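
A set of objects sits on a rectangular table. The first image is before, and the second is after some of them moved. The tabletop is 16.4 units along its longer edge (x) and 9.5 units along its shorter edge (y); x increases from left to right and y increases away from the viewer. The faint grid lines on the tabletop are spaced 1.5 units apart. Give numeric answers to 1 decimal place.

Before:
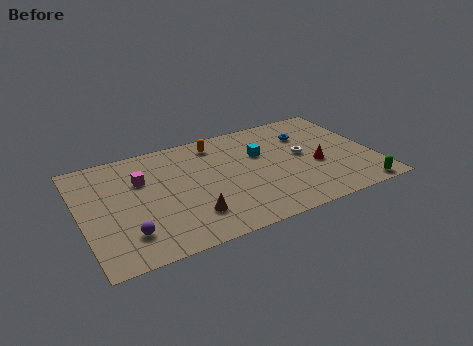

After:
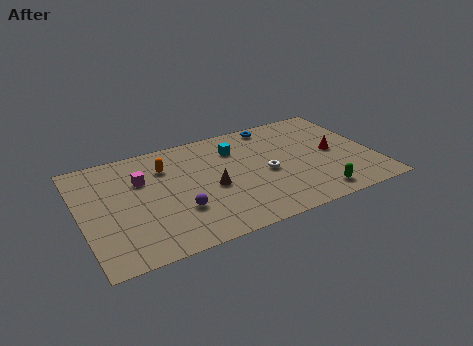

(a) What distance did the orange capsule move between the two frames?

3.2

The orange capsule moved from about (7.9, 8.0) to (4.9, 7.0), a distance of √(3.0² + 1.0²) ≈ 3.2.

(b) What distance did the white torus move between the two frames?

2.3

The white torus was near (12.5, 5.1) before and (10.3, 4.3) after, so it travelled √(2.2² + 0.8²) ≈ 2.3 units.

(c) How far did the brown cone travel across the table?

2.4

The brown cone moved from about (5.8, 2.3) to (7.2, 4.2), a distance of √(1.4² + 1.9²) ≈ 2.4.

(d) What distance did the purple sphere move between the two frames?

3.0

From (2.3, 2.2) to (5.2, 3.0), the purple sphere covered √(2.9² + 0.8²) ≈ 3.0 units.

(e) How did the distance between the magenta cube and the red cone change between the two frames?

+0.9

The distance was about 9.9 in the first image and 10.8 in the second, so they moved 0.9 units further apart.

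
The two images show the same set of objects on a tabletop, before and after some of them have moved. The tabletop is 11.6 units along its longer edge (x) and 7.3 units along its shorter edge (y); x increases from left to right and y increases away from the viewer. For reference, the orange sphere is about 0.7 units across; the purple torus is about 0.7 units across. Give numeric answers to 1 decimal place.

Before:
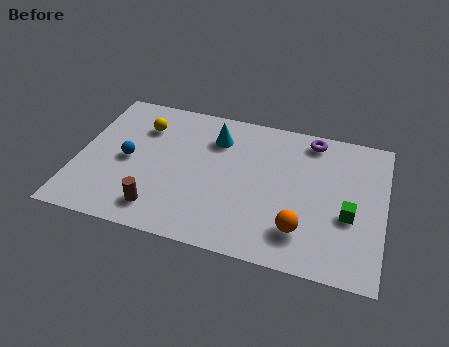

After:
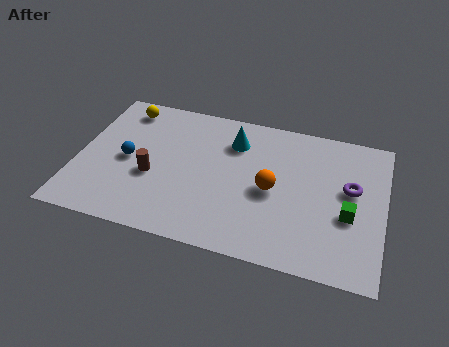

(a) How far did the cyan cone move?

0.7

The cyan cone moved from about (5.1, 5.5) to (5.8, 5.5), a distance of √(0.7² + 0.0²) ≈ 0.7.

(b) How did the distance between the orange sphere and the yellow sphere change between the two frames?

-0.8

The distance was about 7.3 in the first image and 6.5 in the second, so they moved 0.8 units closer together.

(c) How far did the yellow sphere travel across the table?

1.1

The yellow sphere moved from about (2.3, 5.4) to (1.5, 6.2), a distance of √(0.8² + 0.8²) ≈ 1.1.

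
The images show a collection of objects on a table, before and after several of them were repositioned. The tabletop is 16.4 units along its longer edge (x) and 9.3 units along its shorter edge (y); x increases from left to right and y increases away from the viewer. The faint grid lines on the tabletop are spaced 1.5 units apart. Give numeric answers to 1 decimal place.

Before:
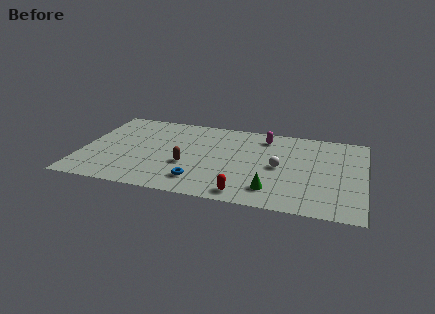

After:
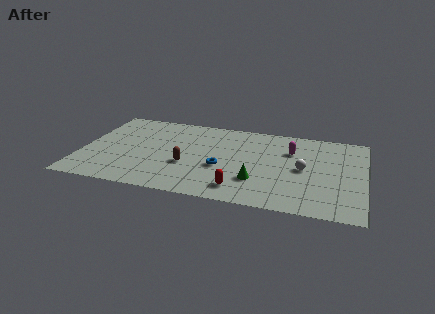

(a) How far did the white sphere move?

1.4

The white sphere moved from about (11.5, 4.5) to (12.9, 4.6), a distance of √(1.4² + 0.1²) ≈ 1.4.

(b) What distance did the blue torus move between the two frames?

2.2

The blue torus was near (7.0, 1.9) before and (8.2, 3.7) after, so it travelled √(1.2² + 1.8²) ≈ 2.2 units.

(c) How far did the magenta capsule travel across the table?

2.0

The magenta capsule moved from about (10.5, 7.7) to (12.1, 6.5), a distance of √(1.6² + 1.2²) ≈ 2.0.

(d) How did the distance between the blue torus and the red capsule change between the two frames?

-0.4

Before: roughly 2.8 units apart; after: 2.4. That's 0.4 units closer together.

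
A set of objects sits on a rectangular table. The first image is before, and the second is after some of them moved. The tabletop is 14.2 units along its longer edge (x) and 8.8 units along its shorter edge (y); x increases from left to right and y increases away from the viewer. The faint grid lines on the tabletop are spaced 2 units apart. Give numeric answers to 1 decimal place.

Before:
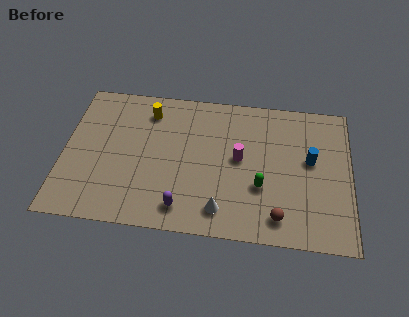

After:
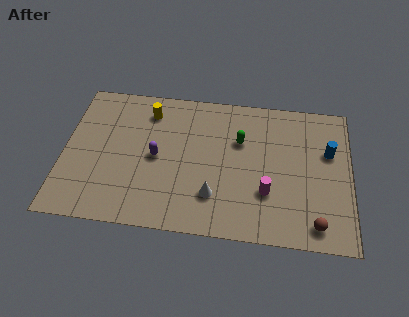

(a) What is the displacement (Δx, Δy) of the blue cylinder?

(0.9, 0.6)

The blue cylinder was at about (12.2, 5.0) and moved to about (13.1, 5.6).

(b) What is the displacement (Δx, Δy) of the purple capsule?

(-1.4, 2.9)

The purple capsule was at about (6.0, 1.4) and moved to about (4.6, 4.3).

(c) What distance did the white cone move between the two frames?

0.9

The white cone was near (7.9, 1.5) before and (7.5, 2.3) after, so it travelled √(0.4² + 0.8²) ≈ 0.9 units.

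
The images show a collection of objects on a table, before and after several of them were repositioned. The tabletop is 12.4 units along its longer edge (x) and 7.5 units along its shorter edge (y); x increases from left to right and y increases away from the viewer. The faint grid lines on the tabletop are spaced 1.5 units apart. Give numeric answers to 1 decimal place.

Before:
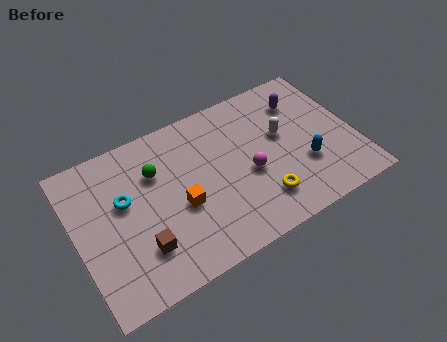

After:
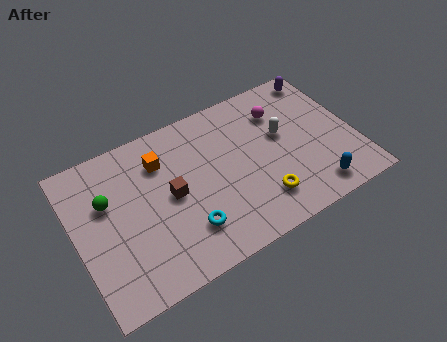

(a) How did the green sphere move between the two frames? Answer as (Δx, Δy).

(-2.2, -0.4)

The green sphere started near (3.7, 5.2) and ended near (1.5, 4.8).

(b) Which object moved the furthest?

the cyan torus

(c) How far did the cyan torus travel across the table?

3.5

The cyan torus moved from about (2.2, 4.5) to (4.6, 1.9), a distance of √(2.4² + 2.6²) ≈ 3.5.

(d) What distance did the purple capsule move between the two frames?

1.4

The purple capsule was near (10.4, 5.7) before and (11.5, 6.6) after, so it travelled √(1.1² + 0.9²) ≈ 1.4 units.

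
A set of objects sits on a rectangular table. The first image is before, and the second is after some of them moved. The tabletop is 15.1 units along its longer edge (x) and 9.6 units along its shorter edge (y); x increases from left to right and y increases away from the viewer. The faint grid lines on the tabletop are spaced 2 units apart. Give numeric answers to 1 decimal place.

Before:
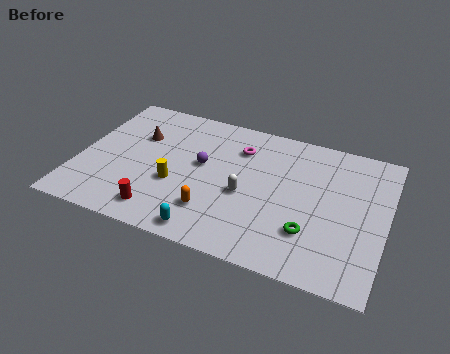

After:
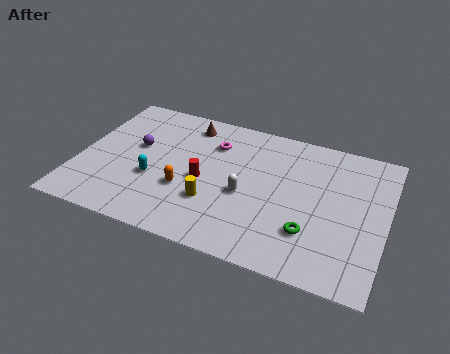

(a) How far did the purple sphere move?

3.3

From (6.0, 5.4) to (2.7, 5.6), the purple sphere covered √(3.3² + 0.2²) ≈ 3.3 units.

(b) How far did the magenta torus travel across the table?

1.3

The magenta torus was near (7.7, 7.2) before and (6.4, 7.1) after, so it travelled √(1.3² + 0.1²) ≈ 1.3 units.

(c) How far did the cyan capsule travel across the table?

4.0

From (6.8, 1.0) to (3.8, 3.6), the cyan capsule covered √(3.0² + 2.6²) ≈ 4.0 units.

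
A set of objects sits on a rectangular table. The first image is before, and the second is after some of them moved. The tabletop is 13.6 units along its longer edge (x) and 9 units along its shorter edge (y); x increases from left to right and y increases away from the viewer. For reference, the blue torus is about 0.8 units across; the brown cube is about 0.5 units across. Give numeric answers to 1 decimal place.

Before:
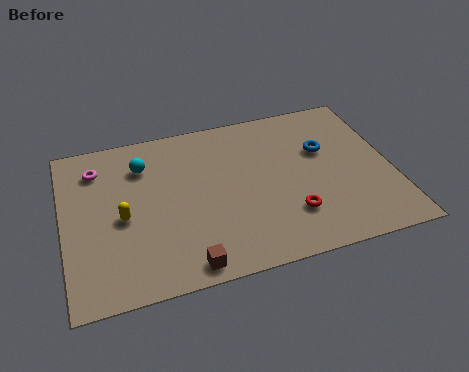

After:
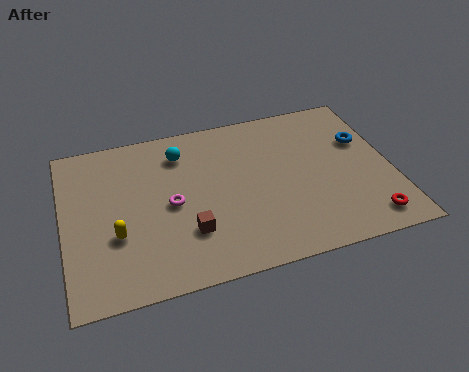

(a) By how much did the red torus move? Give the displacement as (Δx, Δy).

(3.1, -1.1)

The red torus was at about (9.2, 2.4) and moved to about (12.3, 1.3).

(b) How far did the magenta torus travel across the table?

4.0

The magenta torus moved from about (1.5, 7.1) to (4.4, 4.3), a distance of √(2.9² + 2.8²) ≈ 4.0.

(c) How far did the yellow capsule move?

0.9

From (2.4, 4.1) to (2.1, 3.2), the yellow capsule covered √(0.3² + 0.9²) ≈ 0.9 units.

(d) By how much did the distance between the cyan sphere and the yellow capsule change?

+2.0

The distance was about 2.9 in the first image and 4.9 in the second, so they moved 2.0 units further apart.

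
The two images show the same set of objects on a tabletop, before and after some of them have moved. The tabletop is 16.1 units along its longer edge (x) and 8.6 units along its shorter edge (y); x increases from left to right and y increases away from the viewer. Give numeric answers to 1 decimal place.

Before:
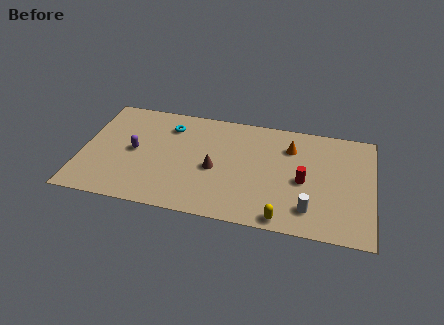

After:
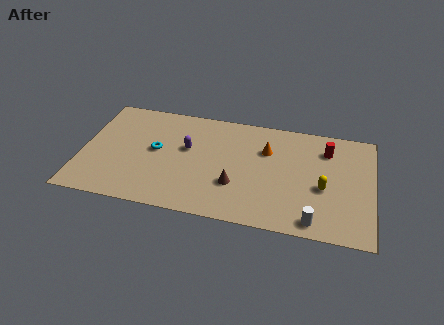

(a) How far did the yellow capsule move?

3.5

The yellow capsule was near (11.3, 0.8) before and (13.4, 3.6) after, so it travelled √(2.1² + 2.8²) ≈ 3.5 units.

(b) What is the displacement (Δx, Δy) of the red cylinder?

(1.2, 2.7)

The red cylinder started near (12.3, 3.9) and ended near (13.5, 6.6).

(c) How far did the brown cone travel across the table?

1.6

The brown cone moved from about (7.4, 3.8) to (8.6, 2.8), a distance of √(1.2² + 1.0²) ≈ 1.6.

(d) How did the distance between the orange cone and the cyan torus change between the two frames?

-0.6

They were about 6.8 units apart before and 6.2 after — 0.6 units closer together.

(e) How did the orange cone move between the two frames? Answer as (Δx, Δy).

(-1.3, -0.5)

The orange cone started near (11.5, 6.4) and ended near (10.2, 5.9).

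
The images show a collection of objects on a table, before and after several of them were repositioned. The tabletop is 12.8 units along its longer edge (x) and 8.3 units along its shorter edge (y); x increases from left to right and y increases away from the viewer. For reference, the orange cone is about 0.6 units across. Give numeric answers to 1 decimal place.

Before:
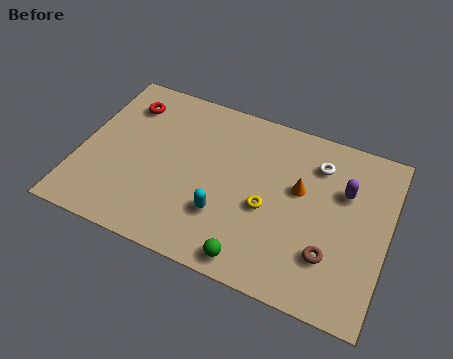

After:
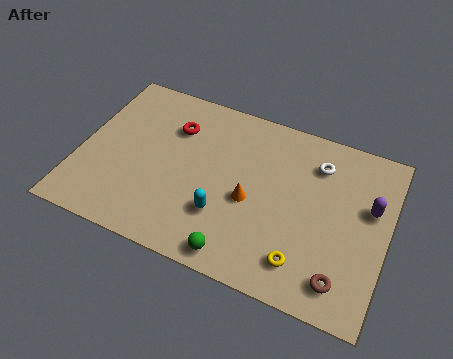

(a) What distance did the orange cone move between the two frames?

2.3

The orange cone was near (9.1, 4.9) before and (7.2, 3.6) after, so it travelled √(1.9² + 1.3²) ≈ 2.3 units.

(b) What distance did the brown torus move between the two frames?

1.1

The brown torus was near (10.6, 2.3) before and (11.2, 1.4) after, so it travelled √(0.6² + 0.9²) ≈ 1.1 units.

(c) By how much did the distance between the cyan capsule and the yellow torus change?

+1.5

They were about 2.0 units apart before and 3.5 after — 1.5 units further apart.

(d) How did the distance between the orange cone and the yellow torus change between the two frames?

+1.3

Before: roughly 1.8 units apart; after: 3.1. That's 1.3 units further apart.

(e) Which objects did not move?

the white torus and the cyan capsule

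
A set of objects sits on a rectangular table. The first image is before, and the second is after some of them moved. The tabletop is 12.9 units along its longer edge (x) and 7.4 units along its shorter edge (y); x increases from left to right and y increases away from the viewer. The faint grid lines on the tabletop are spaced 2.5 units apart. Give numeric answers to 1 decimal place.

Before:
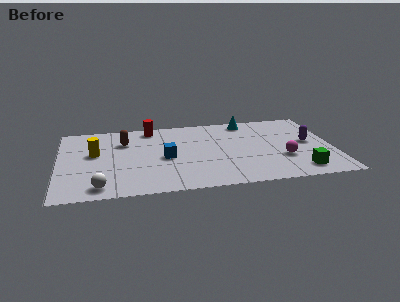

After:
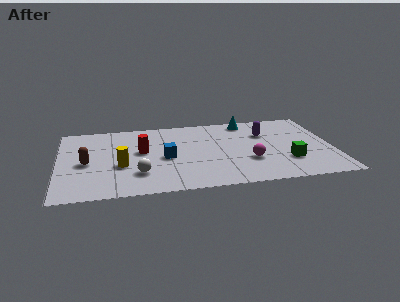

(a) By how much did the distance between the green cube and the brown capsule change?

+0.4

Before: roughly 9.1 units apart; after: 9.5. That's 0.4 units further apart.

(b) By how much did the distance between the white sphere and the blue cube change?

-2.0

Before: roughly 3.9 units apart; after: 1.9. That's 2.0 units closer together.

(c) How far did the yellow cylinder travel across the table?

1.8

The yellow cylinder moved from about (1.7, 4.3) to (2.9, 2.9), a distance of √(1.2² + 1.4²) ≈ 1.8.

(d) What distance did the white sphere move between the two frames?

2.1

The white sphere moved from about (1.9, 1.0) to (3.7, 2.0), a distance of √(1.8² + 1.0²) ≈ 2.1.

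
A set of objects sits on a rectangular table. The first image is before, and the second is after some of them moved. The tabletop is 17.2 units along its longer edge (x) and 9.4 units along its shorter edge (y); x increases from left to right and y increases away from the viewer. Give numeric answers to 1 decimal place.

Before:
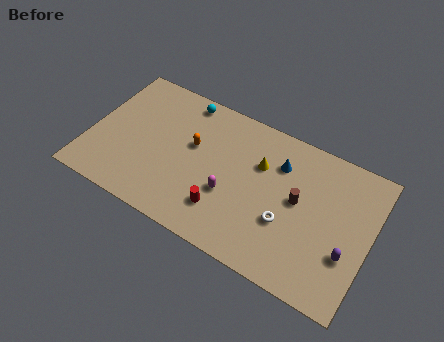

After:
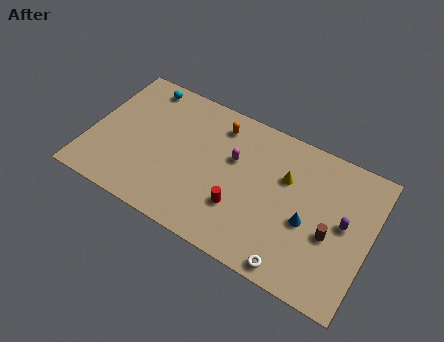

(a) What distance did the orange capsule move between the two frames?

2.5

The orange capsule moved from about (6.2, 5.6) to (7.5, 7.7), a distance of √(1.3² + 2.1²) ≈ 2.5.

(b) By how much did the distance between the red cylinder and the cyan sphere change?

+1.8

The distance was about 7.0 in the first image and 8.8 in the second, so they moved 1.8 units further apart.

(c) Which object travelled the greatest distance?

the blue cone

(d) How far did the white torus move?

2.6

From (12.3, 3.4) to (13.1, 0.9), the white torus covered √(0.8² + 2.5²) ≈ 2.6 units.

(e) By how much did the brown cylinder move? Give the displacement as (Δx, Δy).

(2.1, -1.2)

From the two frames, the brown cylinder sits at roughly (12.8, 5.1) before and (14.9, 3.9) after.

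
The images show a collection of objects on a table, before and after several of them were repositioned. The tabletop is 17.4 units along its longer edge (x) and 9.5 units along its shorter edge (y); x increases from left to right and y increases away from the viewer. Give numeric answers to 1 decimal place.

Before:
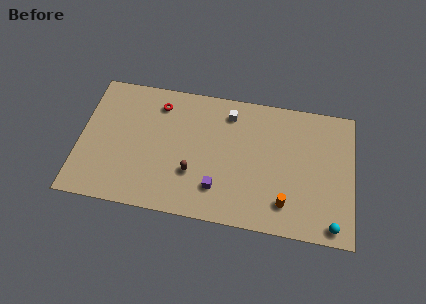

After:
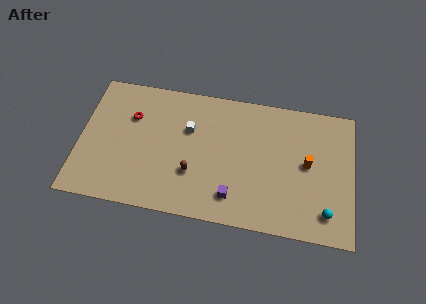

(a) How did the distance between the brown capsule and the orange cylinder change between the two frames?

+1.4

They were about 6.0 units apart before and 7.4 after — 1.4 units further apart.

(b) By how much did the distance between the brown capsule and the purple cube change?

+1.1

They were about 1.8 units apart before and 2.9 after — 1.1 units further apart.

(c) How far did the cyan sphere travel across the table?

0.9

From (16.2, 1.0) to (15.8, 1.8), the cyan sphere covered √(0.4² + 0.8²) ≈ 0.9 units.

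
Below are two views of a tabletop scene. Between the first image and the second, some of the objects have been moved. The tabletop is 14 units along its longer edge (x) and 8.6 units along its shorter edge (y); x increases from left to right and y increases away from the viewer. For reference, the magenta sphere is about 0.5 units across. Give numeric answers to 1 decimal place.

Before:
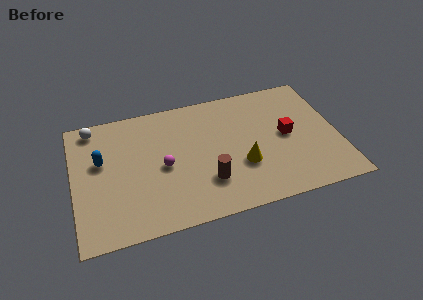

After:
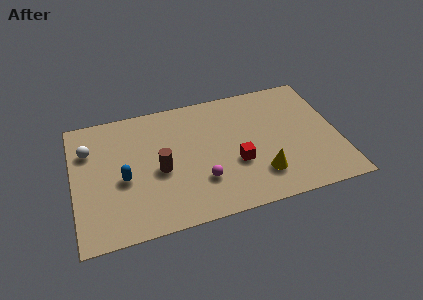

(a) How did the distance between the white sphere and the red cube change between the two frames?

-2.5

Before: roughly 10.6 units apart; after: 8.1. That's 2.5 units closer together.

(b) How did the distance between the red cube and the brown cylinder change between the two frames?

-0.8

Before: roughly 4.8 units apart; after: 4.0. That's 0.8 units closer together.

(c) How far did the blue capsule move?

1.9

The blue capsule moved from about (1.5, 5.2) to (2.6, 3.7), a distance of √(1.1² + 1.5²) ≈ 1.9.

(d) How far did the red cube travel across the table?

3.0

From (11.3, 4.4) to (8.5, 3.2), the red cube covered √(2.8² + 1.2²) ≈ 3.0 units.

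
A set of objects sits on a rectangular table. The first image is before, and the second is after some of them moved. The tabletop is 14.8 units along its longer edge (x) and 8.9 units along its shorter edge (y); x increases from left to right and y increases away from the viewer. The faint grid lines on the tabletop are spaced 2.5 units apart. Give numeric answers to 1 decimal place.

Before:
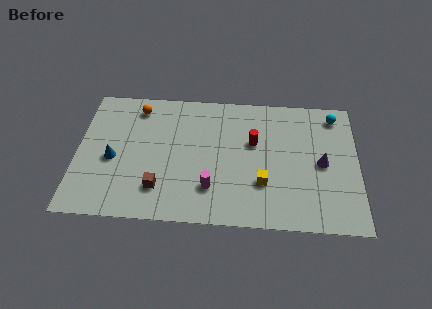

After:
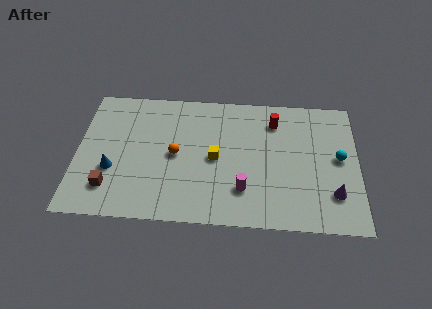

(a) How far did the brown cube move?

2.6

The brown cube moved from about (4.4, 2.1) to (1.8, 2.0), a distance of √(2.6² + 0.1²) ≈ 2.6.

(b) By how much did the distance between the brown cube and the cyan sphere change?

+1.6

The distance was about 10.7 in the first image and 12.3 in the second, so they moved 1.6 units further apart.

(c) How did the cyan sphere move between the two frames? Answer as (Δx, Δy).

(0.2, -2.9)

The cyan sphere was at about (13.6, 7.6) and moved to about (13.8, 4.7).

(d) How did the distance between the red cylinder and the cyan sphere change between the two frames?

-0.7

They were about 4.8 units apart before and 4.1 after — 0.7 units closer together.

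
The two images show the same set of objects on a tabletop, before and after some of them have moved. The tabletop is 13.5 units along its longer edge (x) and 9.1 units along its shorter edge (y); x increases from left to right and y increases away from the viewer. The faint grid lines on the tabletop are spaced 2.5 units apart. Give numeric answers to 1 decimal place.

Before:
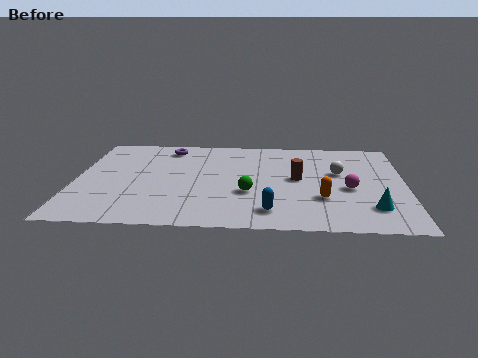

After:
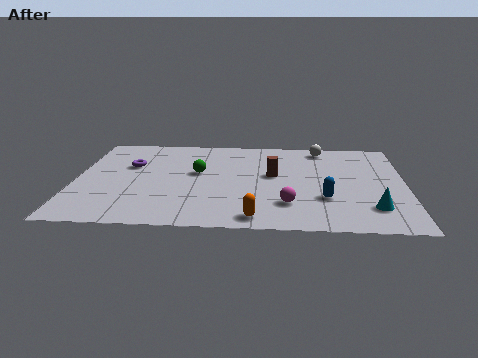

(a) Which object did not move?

the cyan cone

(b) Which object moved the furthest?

the orange capsule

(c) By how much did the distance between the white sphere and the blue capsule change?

+0.3

The distance was about 4.8 in the first image and 5.1 in the second, so they moved 0.3 units further apart.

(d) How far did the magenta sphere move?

3.0

From (11.2, 3.9) to (8.7, 2.3), the magenta sphere covered √(2.5² + 1.6²) ≈ 3.0 units.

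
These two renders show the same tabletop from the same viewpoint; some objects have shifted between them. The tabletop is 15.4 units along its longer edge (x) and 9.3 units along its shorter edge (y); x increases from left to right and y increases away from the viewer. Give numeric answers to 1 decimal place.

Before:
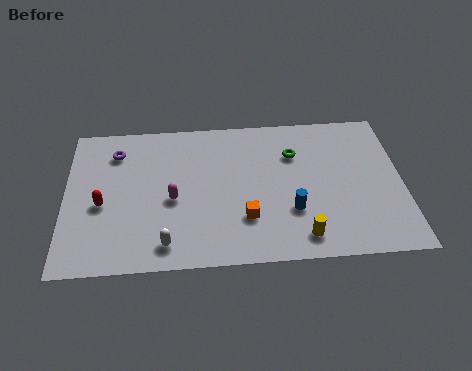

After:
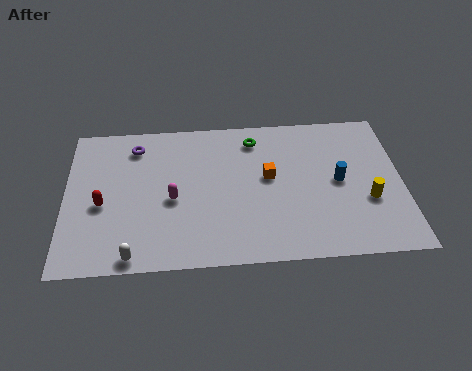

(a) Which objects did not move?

the red capsule and the magenta capsule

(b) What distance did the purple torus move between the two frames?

0.9

The purple torus was near (2.3, 7.3) before and (3.2, 7.6) after, so it travelled √(0.9² + 0.3²) ≈ 0.9 units.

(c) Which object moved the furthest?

the yellow cylinder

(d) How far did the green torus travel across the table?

2.1

From (10.5, 6.6) to (8.7, 7.7), the green torus covered √(1.8² + 1.1²) ≈ 2.1 units.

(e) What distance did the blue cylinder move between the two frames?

2.8

The blue cylinder moved from about (10.3, 3.0) to (12.5, 4.7), a distance of √(2.2² + 1.7²) ≈ 2.8.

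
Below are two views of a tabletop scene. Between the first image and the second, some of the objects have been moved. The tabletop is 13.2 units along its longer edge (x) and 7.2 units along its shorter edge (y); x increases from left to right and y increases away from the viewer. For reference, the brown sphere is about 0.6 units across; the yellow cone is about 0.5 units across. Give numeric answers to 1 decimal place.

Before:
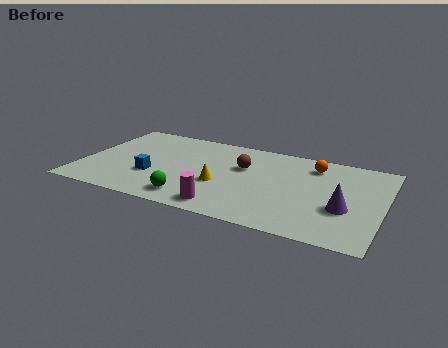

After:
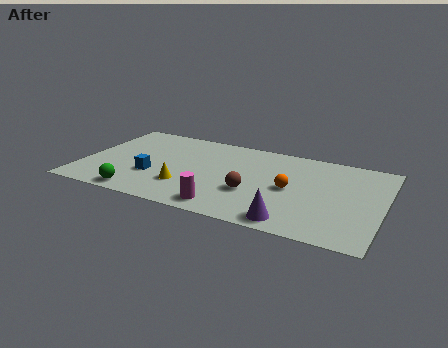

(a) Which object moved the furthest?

the purple cone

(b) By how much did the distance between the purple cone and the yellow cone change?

-0.5

Before: roughly 5.4 units apart; after: 4.9. That's 0.5 units closer together.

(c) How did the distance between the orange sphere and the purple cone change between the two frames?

-0.9

They were about 3.5 units apart before and 2.6 after — 0.9 units closer together.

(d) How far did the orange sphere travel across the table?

2.4

From (10.0, 5.8) to (9.2, 3.5), the orange sphere covered √(0.8² + 2.3²) ≈ 2.4 units.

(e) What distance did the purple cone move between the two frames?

2.8

The purple cone was near (11.6, 2.7) before and (9.5, 0.9) after, so it travelled √(2.1² + 1.8²) ≈ 2.8 units.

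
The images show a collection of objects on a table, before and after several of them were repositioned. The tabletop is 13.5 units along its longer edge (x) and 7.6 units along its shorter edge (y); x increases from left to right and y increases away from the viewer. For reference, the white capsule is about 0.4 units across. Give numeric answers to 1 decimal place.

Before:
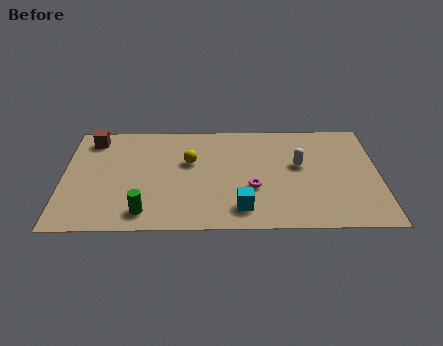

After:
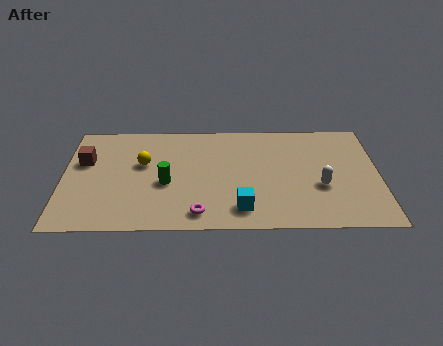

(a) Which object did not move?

the cyan cube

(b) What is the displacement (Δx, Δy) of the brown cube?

(-0.3, -1.6)

From the two frames, the brown cube sits at roughly (1.2, 6.4) before and (0.9, 4.8) after.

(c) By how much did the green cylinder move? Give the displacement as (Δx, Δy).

(0.9, 2.0)

From the two frames, the green cylinder sits at roughly (3.5, 1.2) before and (4.4, 3.2) after.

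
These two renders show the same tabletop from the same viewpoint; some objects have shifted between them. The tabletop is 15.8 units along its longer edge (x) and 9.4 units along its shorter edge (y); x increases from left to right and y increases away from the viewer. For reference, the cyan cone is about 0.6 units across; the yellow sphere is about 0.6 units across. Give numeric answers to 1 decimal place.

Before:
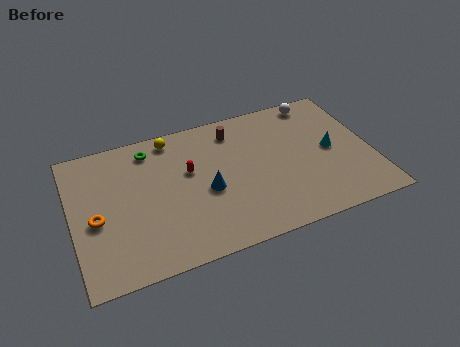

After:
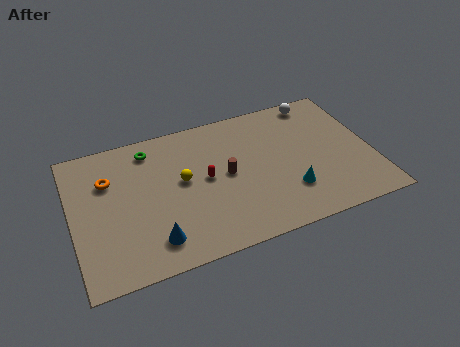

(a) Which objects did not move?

the white sphere and the green torus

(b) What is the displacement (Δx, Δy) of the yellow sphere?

(0.3, -3.1)

From the two frames, the yellow sphere sits at roughly (5.5, 8.3) before and (5.8, 5.2) after.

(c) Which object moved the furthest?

the blue cone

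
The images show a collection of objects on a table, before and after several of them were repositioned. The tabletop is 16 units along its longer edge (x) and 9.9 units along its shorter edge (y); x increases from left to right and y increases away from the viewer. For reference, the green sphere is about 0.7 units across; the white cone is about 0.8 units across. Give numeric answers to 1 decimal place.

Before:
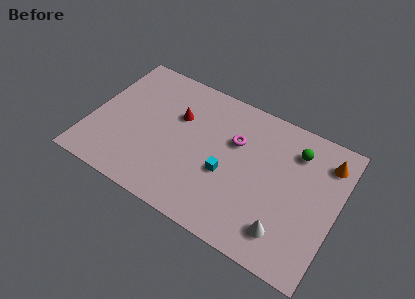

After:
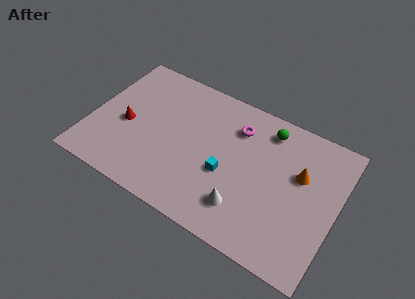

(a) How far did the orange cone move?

2.3

The orange cone moved from about (15.0, 7.9) to (13.5, 6.2), a distance of √(1.5² + 1.7²) ≈ 2.3.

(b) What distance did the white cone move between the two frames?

2.7

The white cone moved from about (13.1, 2.0) to (10.4, 2.3), a distance of √(2.7² + 0.3²) ≈ 2.7.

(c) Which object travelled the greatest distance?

the red cone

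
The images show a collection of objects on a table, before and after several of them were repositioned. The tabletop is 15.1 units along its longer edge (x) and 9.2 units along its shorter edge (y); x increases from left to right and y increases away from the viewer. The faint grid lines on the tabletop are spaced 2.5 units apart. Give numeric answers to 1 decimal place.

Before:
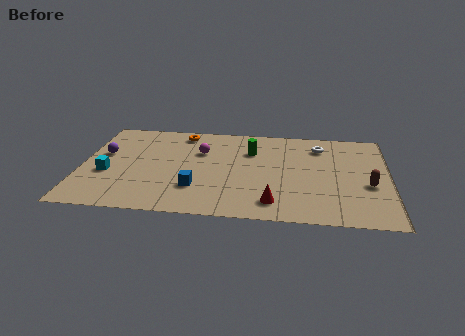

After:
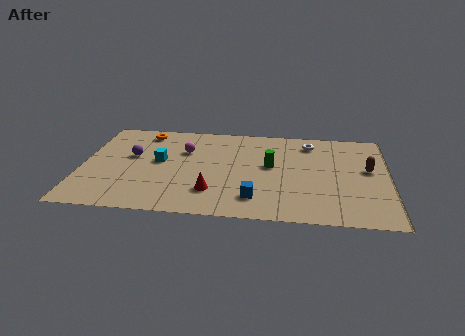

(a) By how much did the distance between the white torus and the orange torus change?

+1.4

Before: roughly 6.9 units apart; after: 8.3. That's 1.4 units further apart.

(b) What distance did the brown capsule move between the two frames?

1.5

From (14.1, 3.7) to (14.1, 5.2), the brown capsule covered √(0.0² + 1.5²) ≈ 1.5 units.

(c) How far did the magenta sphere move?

0.8

From (5.8, 6.2) to (5.0, 6.2), the magenta sphere covered √(0.8² + 0.0²) ≈ 0.8 units.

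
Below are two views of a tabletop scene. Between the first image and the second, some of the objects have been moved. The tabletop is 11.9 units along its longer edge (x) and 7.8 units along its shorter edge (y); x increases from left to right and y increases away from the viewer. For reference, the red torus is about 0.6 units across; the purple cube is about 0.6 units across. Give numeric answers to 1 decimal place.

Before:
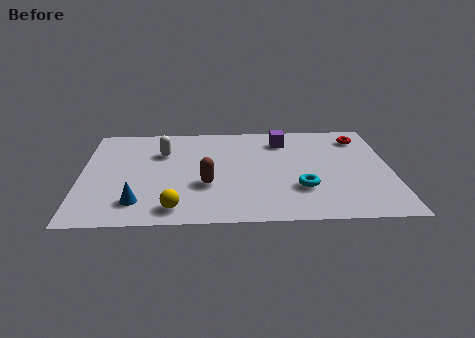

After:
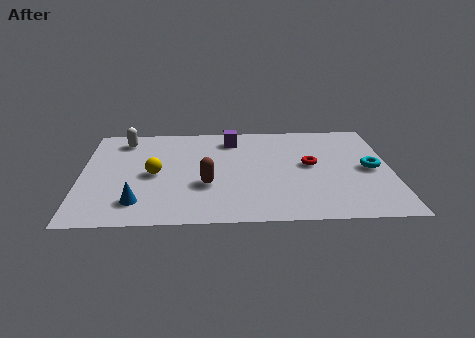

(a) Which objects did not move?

the blue cone and the brown capsule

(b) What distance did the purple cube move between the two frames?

2.0

The purple cube was near (7.8, 6.2) before and (5.8, 6.4) after, so it travelled √(2.0² + 0.2²) ≈ 2.0 units.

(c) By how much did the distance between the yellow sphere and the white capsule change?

-1.3

The distance was about 4.3 in the first image and 3.0 in the second, so they moved 1.3 units closer together.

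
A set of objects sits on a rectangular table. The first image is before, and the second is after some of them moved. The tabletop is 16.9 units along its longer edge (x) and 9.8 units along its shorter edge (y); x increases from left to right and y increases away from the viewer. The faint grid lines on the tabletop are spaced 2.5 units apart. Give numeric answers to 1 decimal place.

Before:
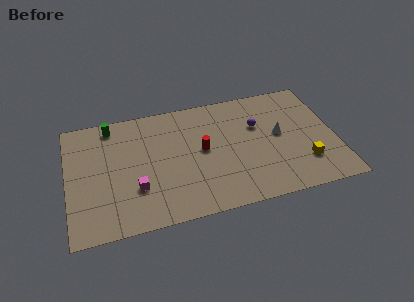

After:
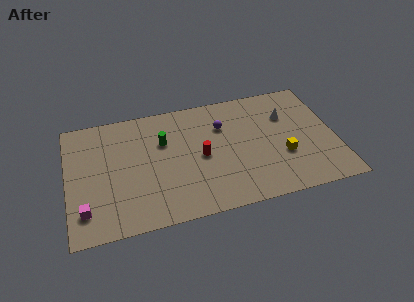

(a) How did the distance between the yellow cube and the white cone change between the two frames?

+0.3

Before: roughly 3.0 units apart; after: 3.3. That's 0.3 units further apart.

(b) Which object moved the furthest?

the green cylinder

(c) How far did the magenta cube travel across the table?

3.4

The magenta cube was near (4.2, 3.1) before and (1.0, 2.1) after, so it travelled √(3.2² + 1.0²) ≈ 3.4 units.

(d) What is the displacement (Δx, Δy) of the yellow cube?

(-1.3, 0.9)

From the two frames, the yellow cube sits at roughly (14.8, 2.6) before and (13.5, 3.5) after.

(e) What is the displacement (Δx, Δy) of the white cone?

(0.6, 1.5)

The white cone was at about (13.4, 5.3) and moved to about (14.0, 6.8).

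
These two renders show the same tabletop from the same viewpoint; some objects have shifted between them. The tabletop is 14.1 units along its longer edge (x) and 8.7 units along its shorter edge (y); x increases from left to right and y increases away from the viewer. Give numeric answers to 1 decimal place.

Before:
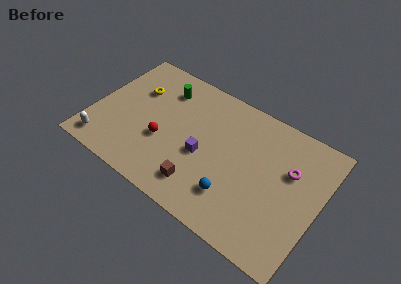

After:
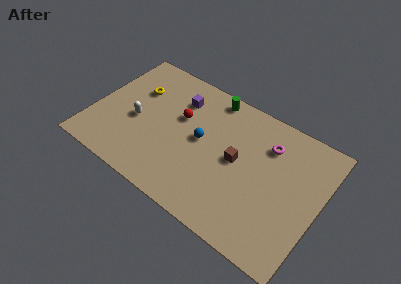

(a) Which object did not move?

the yellow torus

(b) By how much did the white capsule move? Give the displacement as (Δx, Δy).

(1.6, 2.6)

The white capsule started near (1.1, 1.2) and ended near (2.7, 3.8).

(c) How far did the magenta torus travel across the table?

1.7

From (12.1, 5.6) to (10.6, 6.5), the magenta torus covered √(1.5² + 0.9²) ≈ 1.7 units.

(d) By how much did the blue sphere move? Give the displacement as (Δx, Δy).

(-2.5, 2.4)

The blue sphere was at about (9.2, 2.2) and moved to about (6.7, 4.6).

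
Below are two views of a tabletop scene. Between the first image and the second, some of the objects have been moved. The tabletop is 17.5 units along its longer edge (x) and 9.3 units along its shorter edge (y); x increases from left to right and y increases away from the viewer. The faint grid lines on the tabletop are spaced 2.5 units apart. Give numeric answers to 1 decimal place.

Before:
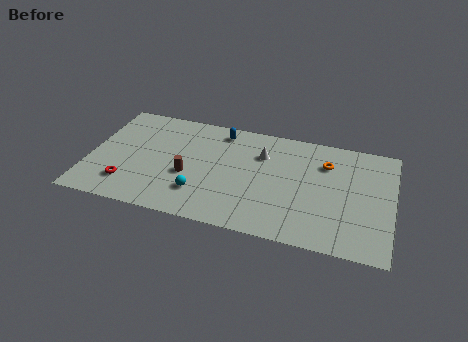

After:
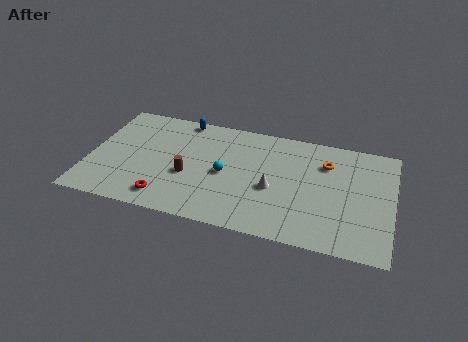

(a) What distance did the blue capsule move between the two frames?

2.4

The blue capsule moved from about (7.4, 8.0) to (5.1, 8.5), a distance of √(2.3² + 0.5²) ≈ 2.4.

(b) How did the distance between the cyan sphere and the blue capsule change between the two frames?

-0.7

They were about 5.7 units apart before and 5.0 after — 0.7 units closer together.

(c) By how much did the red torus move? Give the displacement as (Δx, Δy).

(2.3, -0.6)

The red torus was at about (2.4, 2.1) and moved to about (4.7, 1.5).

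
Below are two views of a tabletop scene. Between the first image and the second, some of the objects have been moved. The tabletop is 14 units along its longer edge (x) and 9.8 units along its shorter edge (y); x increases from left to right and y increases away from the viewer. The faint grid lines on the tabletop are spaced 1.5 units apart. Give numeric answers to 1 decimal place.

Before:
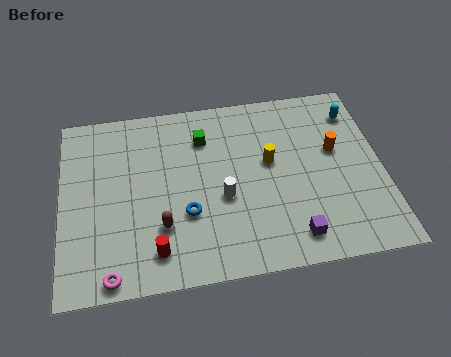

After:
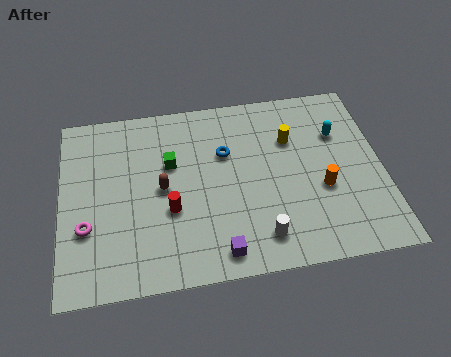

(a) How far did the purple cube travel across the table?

3.2

The purple cube was near (9.9, 1.5) before and (6.7, 1.2) after, so it travelled √(3.2² + 0.3²) ≈ 3.2 units.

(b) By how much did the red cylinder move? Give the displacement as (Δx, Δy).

(0.7, 2.0)

The red cylinder started near (4.0, 1.7) and ended near (4.7, 3.7).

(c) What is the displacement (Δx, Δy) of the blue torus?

(1.8, 3.0)

From the two frames, the blue torus sits at roughly (5.4, 3.4) before and (7.2, 6.4) after.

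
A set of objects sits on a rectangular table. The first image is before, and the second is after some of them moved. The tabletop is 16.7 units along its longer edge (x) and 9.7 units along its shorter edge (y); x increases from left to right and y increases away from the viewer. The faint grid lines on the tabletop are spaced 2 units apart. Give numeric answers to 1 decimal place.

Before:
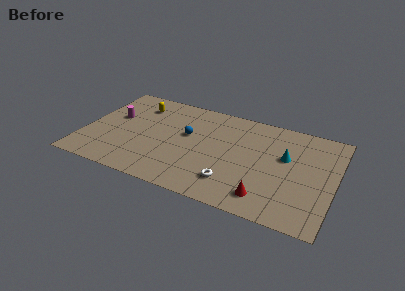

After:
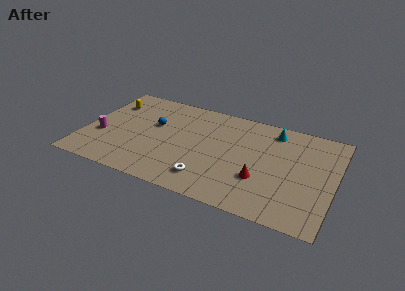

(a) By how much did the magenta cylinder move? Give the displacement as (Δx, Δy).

(-0.6, -2.2)

The magenta cylinder was at about (1.8, 5.8) and moved to about (1.2, 3.6).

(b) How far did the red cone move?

1.6

The red cone was near (12.5, 1.7) before and (12.0, 3.2) after, so it travelled √(0.5² + 1.5²) ≈ 1.6 units.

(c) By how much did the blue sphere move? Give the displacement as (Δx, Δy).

(-2.3, 0.2)

The blue sphere started near (6.8, 5.7) and ended near (4.5, 5.9).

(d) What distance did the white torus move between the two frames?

1.6

The white torus moved from about (10.2, 2.2) to (8.6, 1.9), a distance of √(1.6² + 0.3²) ≈ 1.6.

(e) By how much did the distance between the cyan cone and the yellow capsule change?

+0.8

They were about 10.3 units apart before and 11.1 after — 0.8 units further apart.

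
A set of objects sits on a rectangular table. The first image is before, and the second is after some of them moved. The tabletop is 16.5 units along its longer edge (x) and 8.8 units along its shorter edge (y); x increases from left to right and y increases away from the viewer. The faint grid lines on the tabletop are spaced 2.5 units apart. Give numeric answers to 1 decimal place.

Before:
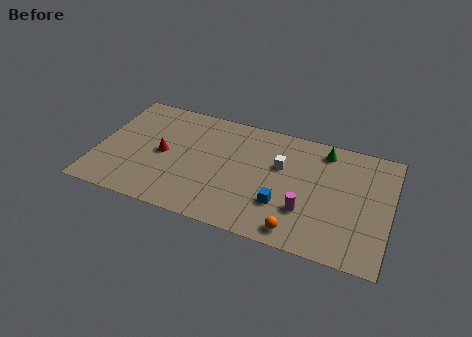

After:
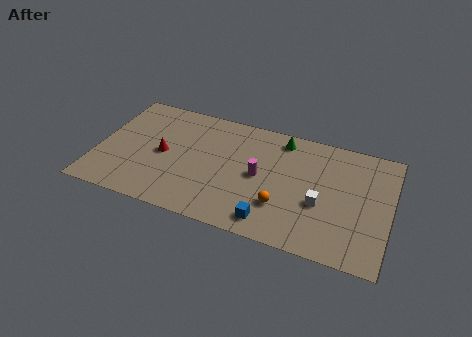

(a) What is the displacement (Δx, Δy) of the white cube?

(2.4, -2.1)

The white cube started near (10.3, 5.6) and ended near (12.7, 3.5).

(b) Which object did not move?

the red cone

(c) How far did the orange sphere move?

1.8

The orange sphere moved from about (11.6, 1.1) to (10.6, 2.6), a distance of √(1.0² + 1.5²) ≈ 1.8.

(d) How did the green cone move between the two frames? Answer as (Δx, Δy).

(-2.4, 0.1)

The green cone started near (12.6, 7.5) and ended near (10.2, 7.6).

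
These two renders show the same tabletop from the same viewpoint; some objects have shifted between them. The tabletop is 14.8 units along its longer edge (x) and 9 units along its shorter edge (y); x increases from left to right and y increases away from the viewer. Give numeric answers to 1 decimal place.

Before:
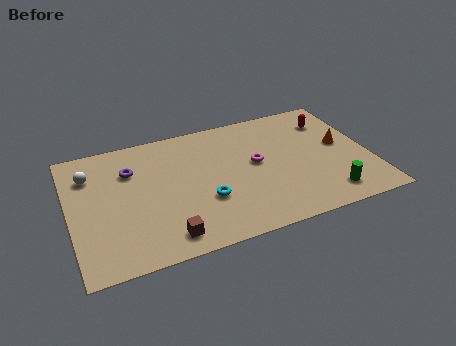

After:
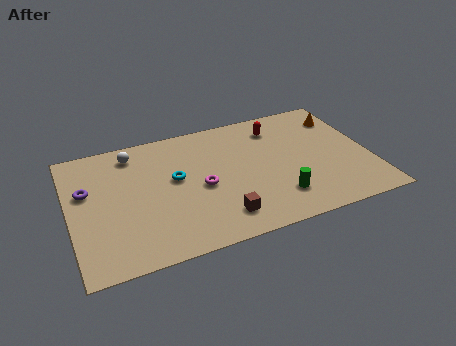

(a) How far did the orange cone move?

2.1

The orange cone was near (13.5, 4.9) before and (13.8, 7.0) after, so it travelled √(0.3² + 2.1²) ≈ 2.1 units.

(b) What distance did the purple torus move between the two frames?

2.3

From (3.1, 6.4) to (0.9, 5.6), the purple torus covered √(2.2² + 0.8²) ≈ 2.3 units.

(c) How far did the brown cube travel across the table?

2.7

The brown cube moved from about (4.4, 1.3) to (7.1, 1.7), a distance of √(2.7² + 0.4²) ≈ 2.7.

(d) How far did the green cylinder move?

2.5

The green cylinder moved from about (12.4, 1.5) to (10.0, 2.1), a distance of √(2.4² + 0.6²) ≈ 2.5.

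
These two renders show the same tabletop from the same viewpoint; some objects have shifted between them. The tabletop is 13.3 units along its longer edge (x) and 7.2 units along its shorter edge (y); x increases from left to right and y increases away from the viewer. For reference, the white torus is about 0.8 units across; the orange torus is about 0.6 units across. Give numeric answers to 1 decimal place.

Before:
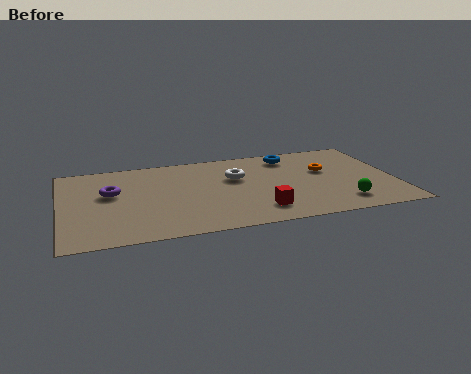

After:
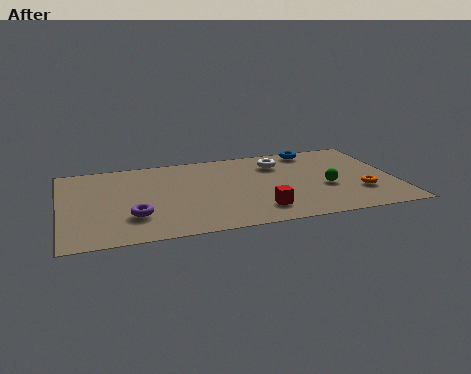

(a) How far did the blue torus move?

1.1

The blue torus moved from about (9.3, 6.0) to (10.3, 6.4), a distance of √(1.0² + 0.4²) ≈ 1.1.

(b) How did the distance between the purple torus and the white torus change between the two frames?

+1.9

The distance was about 5.0 in the first image and 6.9 in the second, so they moved 1.9 units further apart.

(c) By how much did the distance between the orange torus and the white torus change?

+0.9

Before: roughly 3.6 units apart; after: 4.5. That's 0.9 units further apart.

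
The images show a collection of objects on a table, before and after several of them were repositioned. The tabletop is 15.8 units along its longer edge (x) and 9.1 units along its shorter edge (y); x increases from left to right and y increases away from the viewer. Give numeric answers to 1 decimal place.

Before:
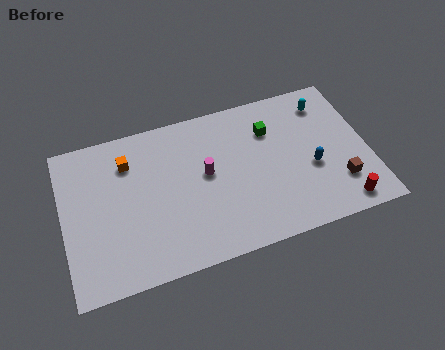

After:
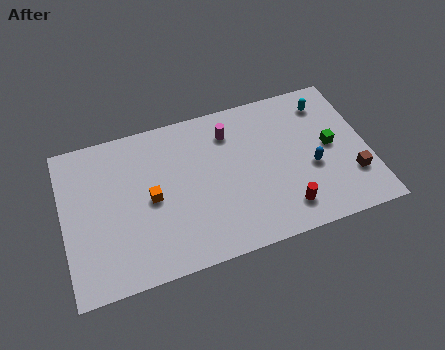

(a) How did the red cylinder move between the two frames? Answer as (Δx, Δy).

(-2.9, 0.6)

The red cylinder started near (14.1, 1.1) and ended near (11.2, 1.7).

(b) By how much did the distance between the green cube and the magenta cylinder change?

+1.8

The distance was about 3.8 in the first image and 5.6 in the second, so they moved 1.8 units further apart.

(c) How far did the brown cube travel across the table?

0.7

From (14.1, 2.4) to (14.8, 2.6), the brown cube covered √(0.7² + 0.2²) ≈ 0.7 units.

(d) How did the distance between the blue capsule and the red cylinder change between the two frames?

-0.3

Before: roughly 2.9 units apart; after: 2.6. That's 0.3 units closer together.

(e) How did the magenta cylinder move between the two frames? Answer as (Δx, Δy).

(1.4, 2.1)

The magenta cylinder started near (7.4, 5.0) and ended near (8.8, 7.1).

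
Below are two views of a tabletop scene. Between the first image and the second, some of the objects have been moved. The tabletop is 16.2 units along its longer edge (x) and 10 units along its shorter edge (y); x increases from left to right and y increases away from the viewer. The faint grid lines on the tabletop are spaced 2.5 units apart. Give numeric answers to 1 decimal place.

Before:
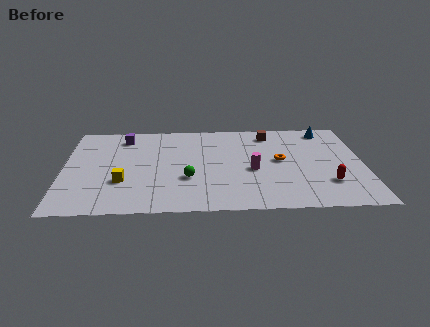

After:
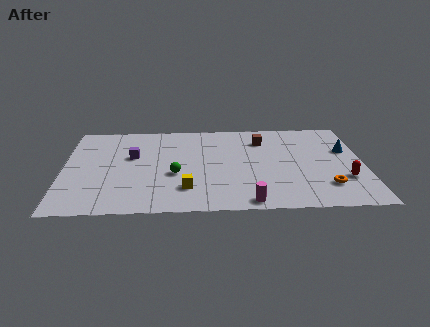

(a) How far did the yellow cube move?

3.5

The yellow cube was near (3.2, 3.3) before and (6.6, 2.4) after, so it travelled √(3.4² + 0.9²) ≈ 3.5 units.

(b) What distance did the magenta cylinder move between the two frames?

3.4

The magenta cylinder was near (10.2, 4.3) before and (9.9, 0.9) after, so it travelled √(0.3² + 3.4²) ≈ 3.4 units.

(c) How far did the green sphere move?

0.9

The green sphere was near (6.7, 3.5) before and (6.0, 4.0) after, so it travelled √(0.7² + 0.5²) ≈ 0.9 units.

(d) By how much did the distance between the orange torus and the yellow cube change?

-1.2

The distance was about 8.7 in the first image and 7.5 in the second, so they moved 1.2 units closer together.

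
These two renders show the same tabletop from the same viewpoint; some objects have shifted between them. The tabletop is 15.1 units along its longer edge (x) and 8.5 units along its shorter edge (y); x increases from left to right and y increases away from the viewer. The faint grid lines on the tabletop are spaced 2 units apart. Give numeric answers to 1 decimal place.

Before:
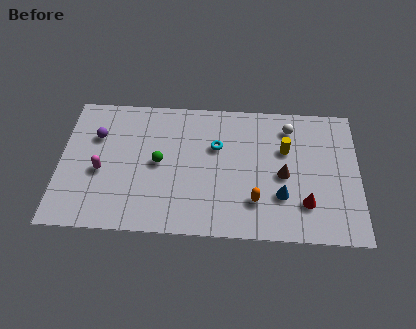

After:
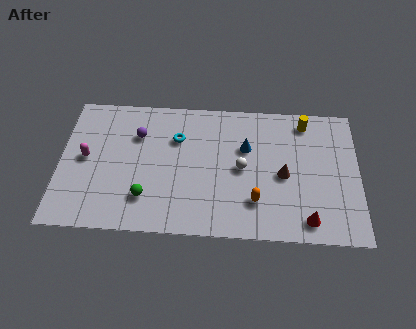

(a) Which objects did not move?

the brown cone and the orange capsule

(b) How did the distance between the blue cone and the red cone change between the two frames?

+4.0

They were about 1.3 units apart before and 5.3 after — 4.0 units further apart.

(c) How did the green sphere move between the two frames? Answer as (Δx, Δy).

(-0.6, -2.2)

From the two frames, the green sphere sits at roughly (5.0, 4.3) before and (4.4, 2.1) after.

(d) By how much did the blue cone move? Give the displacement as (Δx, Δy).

(-1.8, 2.9)

The blue cone started near (11.2, 2.6) and ended near (9.4, 5.5).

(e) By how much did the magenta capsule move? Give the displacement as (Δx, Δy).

(-0.8, 0.8)

The magenta capsule started near (2.1, 3.6) and ended near (1.3, 4.4).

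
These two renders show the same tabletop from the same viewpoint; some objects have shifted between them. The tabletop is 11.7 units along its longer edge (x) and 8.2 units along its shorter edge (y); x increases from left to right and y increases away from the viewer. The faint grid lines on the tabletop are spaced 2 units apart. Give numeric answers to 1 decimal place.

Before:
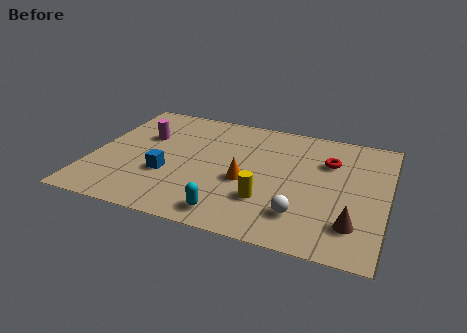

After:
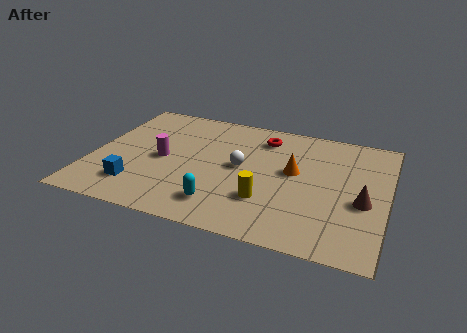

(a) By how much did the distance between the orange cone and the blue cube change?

+3.5

Before: roughly 3.1 units apart; after: 6.6. That's 3.5 units further apart.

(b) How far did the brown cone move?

1.5

The brown cone moved from about (10.5, 1.9) to (10.8, 3.4), a distance of √(0.3² + 1.5²) ≈ 1.5.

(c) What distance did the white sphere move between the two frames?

3.5

The white sphere was near (8.5, 1.9) before and (5.9, 4.3) after, so it travelled √(2.6² + 2.4²) ≈ 3.5 units.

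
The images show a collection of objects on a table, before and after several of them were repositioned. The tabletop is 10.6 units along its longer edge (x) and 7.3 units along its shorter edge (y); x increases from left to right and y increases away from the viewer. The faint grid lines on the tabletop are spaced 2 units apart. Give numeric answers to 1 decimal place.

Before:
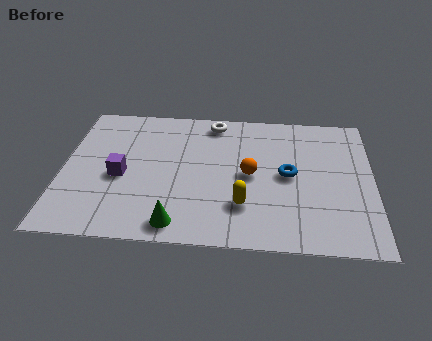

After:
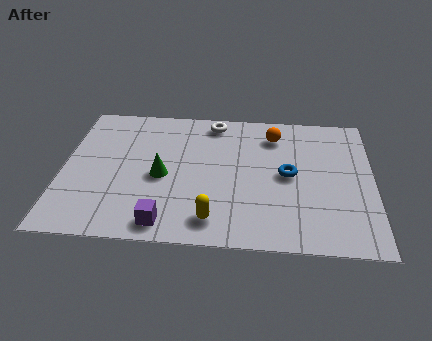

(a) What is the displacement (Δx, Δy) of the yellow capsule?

(-1.0, -0.8)

The yellow capsule started near (6.2, 2.0) and ended near (5.2, 1.2).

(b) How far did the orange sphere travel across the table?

2.3

The orange sphere was near (6.4, 3.6) before and (7.2, 5.8) after, so it travelled √(0.8² + 2.2²) ≈ 2.3 units.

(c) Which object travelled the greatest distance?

the purple cube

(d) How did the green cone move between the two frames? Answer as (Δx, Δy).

(-0.6, 2.4)

The green cone started near (4.0, 0.9) and ended near (3.4, 3.3).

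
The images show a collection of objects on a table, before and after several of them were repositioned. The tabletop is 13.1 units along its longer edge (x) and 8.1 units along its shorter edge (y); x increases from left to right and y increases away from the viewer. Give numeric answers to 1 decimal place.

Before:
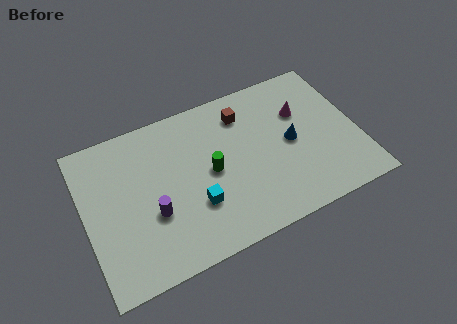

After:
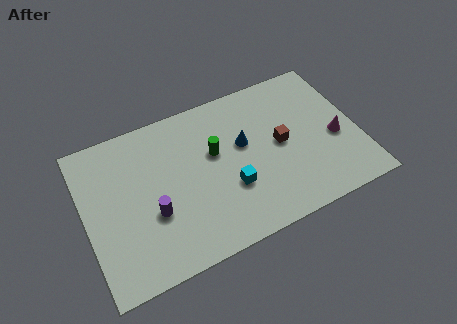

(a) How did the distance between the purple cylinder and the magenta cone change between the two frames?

+1.0

Before: roughly 7.9 units apart; after: 8.9. That's 1.0 units further apart.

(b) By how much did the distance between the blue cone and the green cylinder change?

-2.5

They were about 3.9 units apart before and 1.4 after — 2.5 units closer together.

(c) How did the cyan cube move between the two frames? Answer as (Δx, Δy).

(1.7, 0.2)

The cyan cube was at about (5.1, 2.6) and moved to about (6.8, 2.8).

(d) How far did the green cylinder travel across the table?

0.9

The green cylinder was near (6.0, 4.0) before and (6.3, 4.9) after, so it travelled √(0.3² + 0.9²) ≈ 0.9 units.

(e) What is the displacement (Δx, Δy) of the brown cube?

(1.5, -2.3)

The brown cube started near (7.9, 6.4) and ended near (9.4, 4.1).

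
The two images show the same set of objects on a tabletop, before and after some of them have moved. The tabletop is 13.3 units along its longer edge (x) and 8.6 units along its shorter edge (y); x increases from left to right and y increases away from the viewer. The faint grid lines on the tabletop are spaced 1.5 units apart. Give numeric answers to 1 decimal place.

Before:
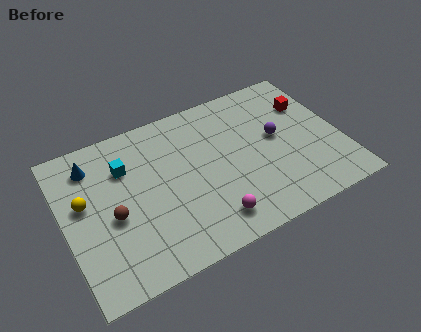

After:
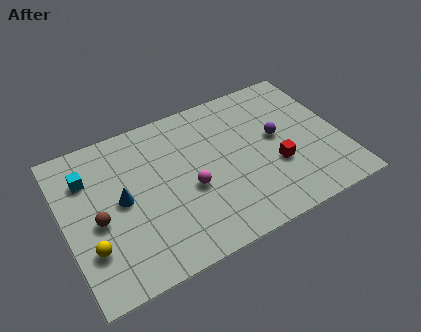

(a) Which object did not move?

the purple sphere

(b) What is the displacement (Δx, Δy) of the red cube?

(-2.1, -2.9)

From the two frames, the red cube sits at roughly (12.1, 6.0) before and (10.0, 3.1) after.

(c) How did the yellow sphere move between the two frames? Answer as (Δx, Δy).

(0.0, -2.5)

The yellow sphere started near (1.0, 5.0) and ended near (1.0, 2.5).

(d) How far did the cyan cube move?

1.8

The cyan cube moved from about (3.1, 6.1) to (1.3, 6.3), a distance of √(1.8² + 0.2²) ≈ 1.8.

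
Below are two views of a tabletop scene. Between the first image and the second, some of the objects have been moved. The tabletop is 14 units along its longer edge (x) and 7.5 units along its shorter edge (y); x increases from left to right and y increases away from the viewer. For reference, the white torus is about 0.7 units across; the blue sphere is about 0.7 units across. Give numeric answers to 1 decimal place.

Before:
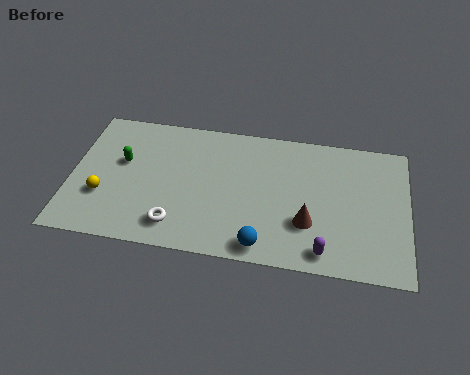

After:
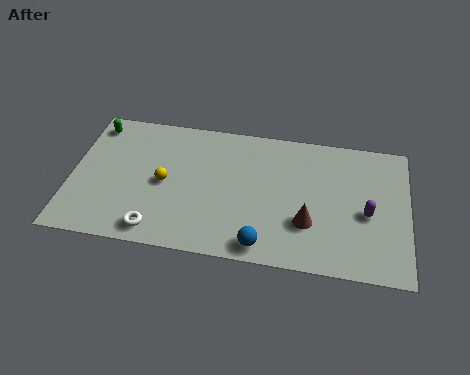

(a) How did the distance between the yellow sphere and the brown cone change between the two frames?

-2.4

The distance was about 8.5 in the first image and 6.1 in the second, so they moved 2.4 units closer together.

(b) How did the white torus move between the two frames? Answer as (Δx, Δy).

(-0.8, -0.4)

The white torus started near (4.5, 1.4) and ended near (3.7, 1.0).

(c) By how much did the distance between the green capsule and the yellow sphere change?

+2.1

Before: roughly 2.1 units apart; after: 4.2. That's 2.1 units further apart.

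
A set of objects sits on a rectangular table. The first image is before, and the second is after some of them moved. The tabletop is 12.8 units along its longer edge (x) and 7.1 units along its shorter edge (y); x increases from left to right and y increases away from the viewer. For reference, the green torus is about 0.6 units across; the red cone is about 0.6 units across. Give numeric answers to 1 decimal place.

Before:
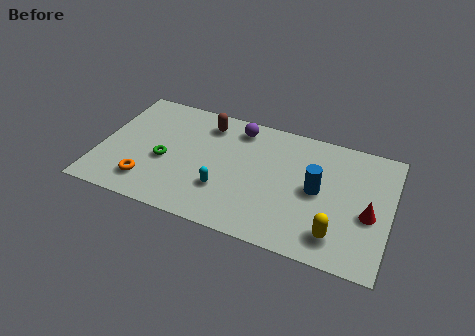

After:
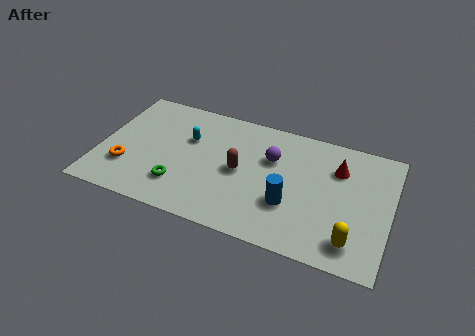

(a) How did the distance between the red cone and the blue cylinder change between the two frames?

+0.9

Before: roughly 2.4 units apart; after: 3.3. That's 0.9 units further apart.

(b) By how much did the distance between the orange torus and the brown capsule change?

+0.3

They were about 4.8 units apart before and 5.1 after — 0.3 units further apart.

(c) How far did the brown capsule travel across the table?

2.9

From (4.5, 5.8) to (6.2, 3.5), the brown capsule covered √(1.7² + 2.3²) ≈ 2.9 units.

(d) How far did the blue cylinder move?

1.6

The blue cylinder was near (9.6, 3.6) before and (8.5, 2.4) after, so it travelled √(1.1² + 1.2²) ≈ 1.6 units.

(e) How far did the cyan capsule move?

3.0

From (5.6, 2.2) to (3.8, 4.6), the cyan capsule covered √(1.8² + 2.4²) ≈ 3.0 units.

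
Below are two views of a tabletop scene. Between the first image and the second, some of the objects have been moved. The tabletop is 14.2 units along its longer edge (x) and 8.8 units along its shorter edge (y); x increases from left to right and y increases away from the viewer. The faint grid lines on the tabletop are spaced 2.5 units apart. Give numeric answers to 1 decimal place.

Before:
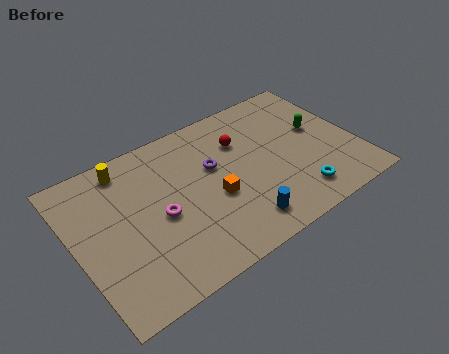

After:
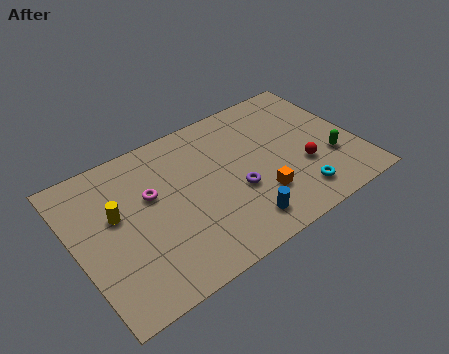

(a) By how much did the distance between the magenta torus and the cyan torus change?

+0.8

Before: roughly 7.0 units apart; after: 7.8. That's 0.8 units further apart.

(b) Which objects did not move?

the cyan torus and the blue cylinder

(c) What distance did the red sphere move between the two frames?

4.0

From (8.7, 6.2) to (11.3, 3.1), the red sphere covered √(2.6² + 3.1²) ≈ 4.0 units.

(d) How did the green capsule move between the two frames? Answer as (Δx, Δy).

(0.2, -2.1)

The green capsule started near (12.5, 5.0) and ended near (12.7, 2.9).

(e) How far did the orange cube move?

2.4

The orange cube moved from about (6.8, 3.6) to (8.9, 2.5), a distance of √(2.1² + 1.1²) ≈ 2.4.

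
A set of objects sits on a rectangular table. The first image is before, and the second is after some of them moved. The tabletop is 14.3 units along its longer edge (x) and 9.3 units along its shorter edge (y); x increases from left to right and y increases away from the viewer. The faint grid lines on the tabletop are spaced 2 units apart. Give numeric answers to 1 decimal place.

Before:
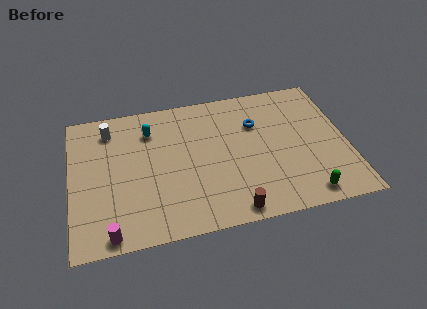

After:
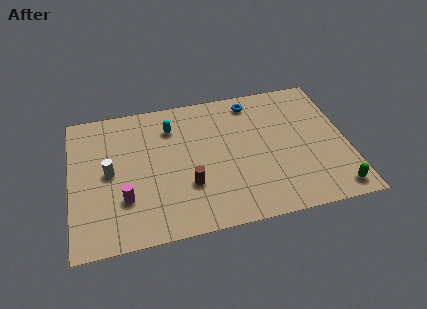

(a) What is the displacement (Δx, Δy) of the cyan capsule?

(1.1, 0.0)

The cyan capsule was at about (4.2, 7.1) and moved to about (5.3, 7.1).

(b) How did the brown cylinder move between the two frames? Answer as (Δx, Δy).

(-2.1, 2.1)

The brown cylinder was at about (8.1, 0.9) and moved to about (6.0, 3.0).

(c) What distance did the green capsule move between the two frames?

1.5

From (11.9, 1.1) to (13.4, 1.1), the green capsule covered √(1.5² + 0.0²) ≈ 1.5 units.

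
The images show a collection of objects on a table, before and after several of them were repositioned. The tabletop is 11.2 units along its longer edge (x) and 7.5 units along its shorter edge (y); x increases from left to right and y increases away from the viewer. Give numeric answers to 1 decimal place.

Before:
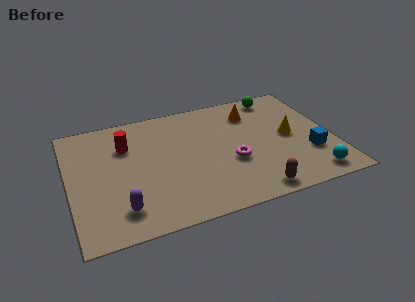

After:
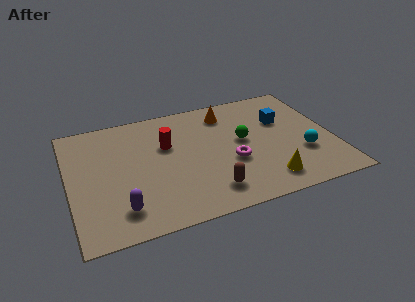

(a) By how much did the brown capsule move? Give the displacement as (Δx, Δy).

(-1.8, 0.6)

The brown capsule started near (7.5, 0.8) and ended near (5.7, 1.4).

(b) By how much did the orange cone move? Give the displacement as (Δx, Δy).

(-1.1, 0.3)

The orange cone was at about (8.0, 5.8) and moved to about (6.9, 6.1).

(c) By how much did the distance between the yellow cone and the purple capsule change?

-1.6

Before: roughly 7.7 units apart; after: 6.1. That's 1.6 units closer together.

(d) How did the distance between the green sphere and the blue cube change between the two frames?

-2.3

Before: roughly 4.3 units apart; after: 2.0. That's 2.3 units closer together.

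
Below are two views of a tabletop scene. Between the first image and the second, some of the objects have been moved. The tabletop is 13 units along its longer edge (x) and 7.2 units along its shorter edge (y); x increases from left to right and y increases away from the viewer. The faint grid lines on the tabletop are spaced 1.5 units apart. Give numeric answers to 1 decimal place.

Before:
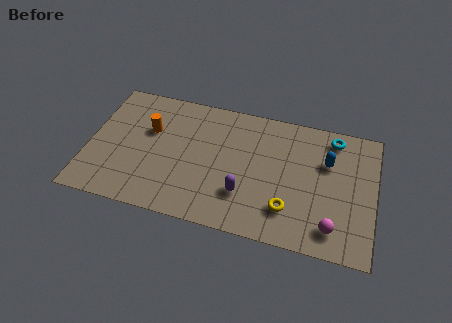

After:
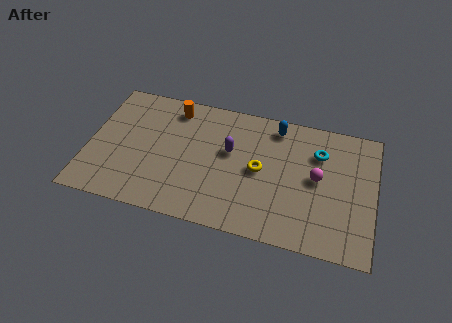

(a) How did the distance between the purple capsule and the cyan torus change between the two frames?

-1.5

The distance was about 5.6 in the first image and 4.1 in the second, so they moved 1.5 units closer together.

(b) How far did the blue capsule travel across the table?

2.8

The blue capsule moved from about (10.8, 4.8) to (8.4, 6.2), a distance of √(2.4² + 1.4²) ≈ 2.8.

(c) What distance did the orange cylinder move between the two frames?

1.8

The orange cylinder was near (2.7, 4.6) before and (3.7, 6.1) after, so it travelled √(1.0² + 1.5²) ≈ 1.8 units.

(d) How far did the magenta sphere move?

2.6

From (11.2, 1.3) to (10.4, 3.8), the magenta sphere covered √(0.8² + 2.5²) ≈ 2.6 units.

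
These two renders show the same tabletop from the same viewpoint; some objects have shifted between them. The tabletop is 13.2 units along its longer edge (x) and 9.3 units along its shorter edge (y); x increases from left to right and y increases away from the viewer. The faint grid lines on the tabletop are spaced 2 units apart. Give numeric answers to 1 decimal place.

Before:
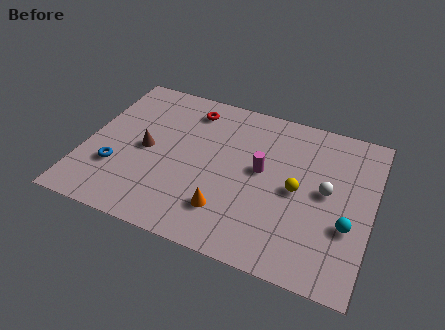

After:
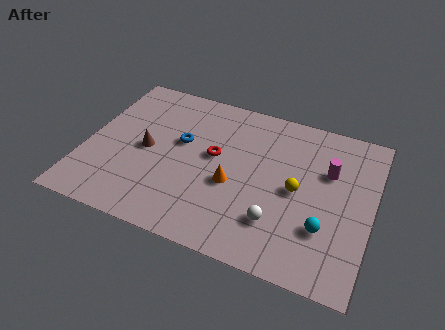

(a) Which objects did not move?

the yellow sphere and the brown cone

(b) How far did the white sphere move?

3.2

The white sphere moved from about (11.1, 4.9) to (9.1, 2.4), a distance of √(2.0² + 2.5²) ≈ 3.2.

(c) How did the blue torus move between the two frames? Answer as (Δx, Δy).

(2.7, 2.6)

The blue torus was at about (1.6, 2.9) and moved to about (4.3, 5.5).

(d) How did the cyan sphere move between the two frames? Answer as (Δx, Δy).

(-1.0, -0.5)

The cyan sphere was at about (12.2, 3.3) and moved to about (11.2, 2.8).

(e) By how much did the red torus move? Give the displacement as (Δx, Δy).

(1.4, -2.5)

The red torus was at about (4.5, 7.7) and moved to about (5.9, 5.2).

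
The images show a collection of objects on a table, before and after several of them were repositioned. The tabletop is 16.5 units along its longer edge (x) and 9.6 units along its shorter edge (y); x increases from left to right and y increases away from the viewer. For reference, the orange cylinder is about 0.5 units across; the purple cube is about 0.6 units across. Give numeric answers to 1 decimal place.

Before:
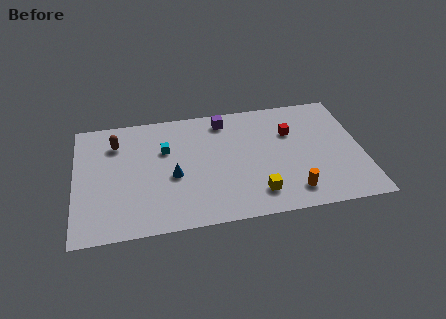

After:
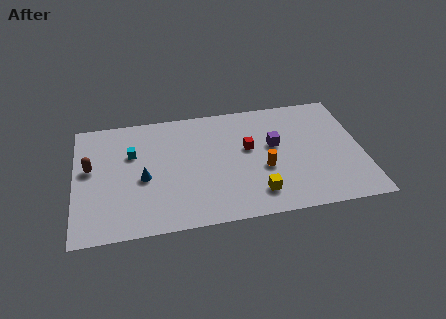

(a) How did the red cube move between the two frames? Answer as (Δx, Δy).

(-2.5, -0.9)

The red cube was at about (12.5, 6.5) and moved to about (10.0, 5.6).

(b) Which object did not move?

the yellow cube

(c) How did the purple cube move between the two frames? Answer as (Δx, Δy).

(2.8, -2.6)

The purple cube started near (8.7, 8.2) and ended near (11.5, 5.6).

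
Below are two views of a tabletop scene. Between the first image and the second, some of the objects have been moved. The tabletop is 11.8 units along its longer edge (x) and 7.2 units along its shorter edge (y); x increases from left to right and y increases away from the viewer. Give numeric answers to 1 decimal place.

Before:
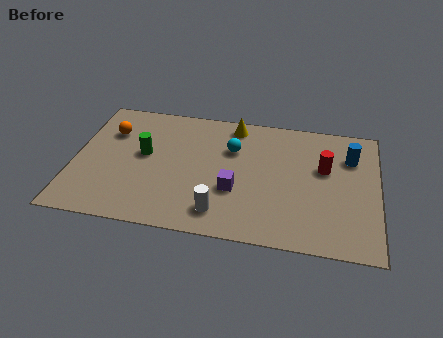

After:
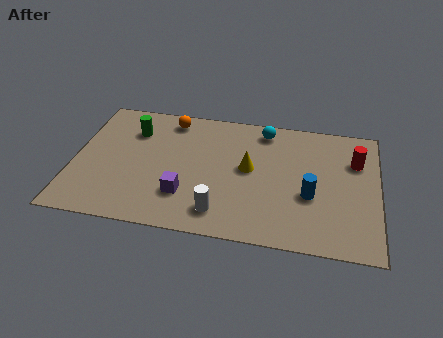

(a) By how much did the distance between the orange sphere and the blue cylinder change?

-2.8

The distance was about 9.4 in the first image and 6.6 in the second, so they moved 2.8 units closer together.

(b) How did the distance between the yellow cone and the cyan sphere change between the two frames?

+1.0

The distance was about 1.4 in the first image and 2.4 in the second, so they moved 1.0 units further apart.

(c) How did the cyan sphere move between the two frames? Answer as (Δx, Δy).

(1.2, 1.3)

The cyan sphere started near (6.1, 4.9) and ended near (7.3, 6.2).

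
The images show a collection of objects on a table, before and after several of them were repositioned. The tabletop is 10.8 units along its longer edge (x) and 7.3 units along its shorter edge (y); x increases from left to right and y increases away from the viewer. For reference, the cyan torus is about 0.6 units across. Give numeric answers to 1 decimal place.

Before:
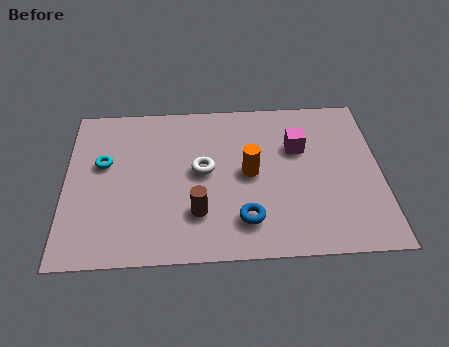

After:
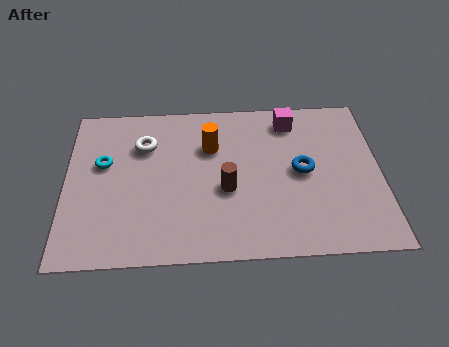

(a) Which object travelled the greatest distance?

the blue torus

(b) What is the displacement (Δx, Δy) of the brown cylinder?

(1.0, 1.0)

The brown cylinder started near (4.5, 2.0) and ended near (5.5, 3.0).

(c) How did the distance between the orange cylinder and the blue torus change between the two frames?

+1.3

They were about 2.1 units apart before and 3.4 after — 1.3 units further apart.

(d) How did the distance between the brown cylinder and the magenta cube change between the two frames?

-0.6

Before: roughly 4.5 units apart; after: 3.9. That's 0.6 units closer together.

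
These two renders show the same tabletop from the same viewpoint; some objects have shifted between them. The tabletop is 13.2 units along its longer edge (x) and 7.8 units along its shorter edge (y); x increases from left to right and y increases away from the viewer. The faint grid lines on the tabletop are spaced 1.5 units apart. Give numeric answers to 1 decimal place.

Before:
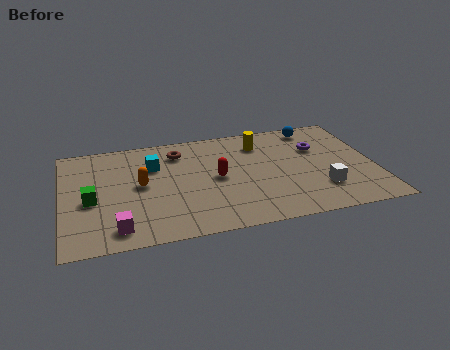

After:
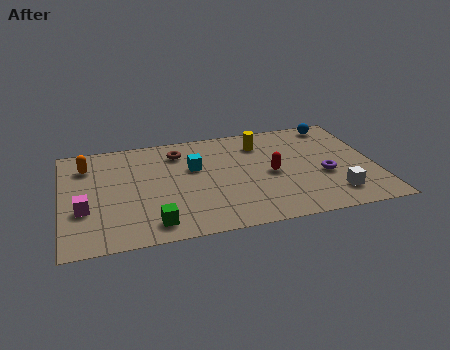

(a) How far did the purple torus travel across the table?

2.1

The purple torus moved from about (10.9, 5.2) to (11.0, 3.1), a distance of √(0.1² + 2.1²) ≈ 2.1.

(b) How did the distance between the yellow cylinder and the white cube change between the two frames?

+0.7

Before: roughly 4.6 units apart; after: 5.3. That's 0.7 units further apart.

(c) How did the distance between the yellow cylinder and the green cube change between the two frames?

-0.9

Before: roughly 7.8 units apart; after: 6.9. That's 0.9 units closer together.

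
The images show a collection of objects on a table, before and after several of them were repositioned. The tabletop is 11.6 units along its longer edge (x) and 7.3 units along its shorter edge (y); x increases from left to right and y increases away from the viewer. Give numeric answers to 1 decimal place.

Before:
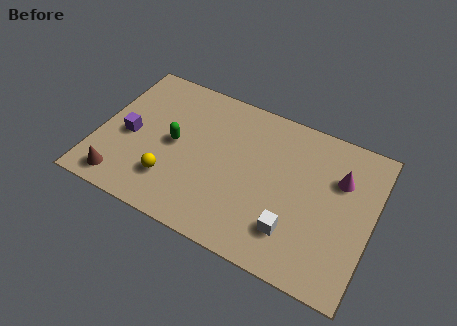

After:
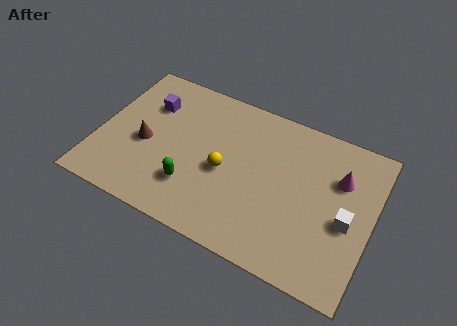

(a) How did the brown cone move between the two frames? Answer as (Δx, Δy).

(0.7, 2.2)

The brown cone was at about (1.3, 1.0) and moved to about (2.0, 3.2).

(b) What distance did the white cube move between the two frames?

2.5

The white cube moved from about (8.5, 1.8) to (10.6, 3.2), a distance of √(2.1² + 1.4²) ≈ 2.5.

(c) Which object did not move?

the magenta cone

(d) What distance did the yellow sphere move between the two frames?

2.5

The yellow sphere was near (3.3, 1.9) before and (5.4, 3.3) after, so it travelled √(2.1² + 1.4²) ≈ 2.5 units.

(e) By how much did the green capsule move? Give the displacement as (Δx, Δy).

(1.0, -1.7)

From the two frames, the green capsule sits at roughly (3.2, 3.7) before and (4.2, 2.0) after.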